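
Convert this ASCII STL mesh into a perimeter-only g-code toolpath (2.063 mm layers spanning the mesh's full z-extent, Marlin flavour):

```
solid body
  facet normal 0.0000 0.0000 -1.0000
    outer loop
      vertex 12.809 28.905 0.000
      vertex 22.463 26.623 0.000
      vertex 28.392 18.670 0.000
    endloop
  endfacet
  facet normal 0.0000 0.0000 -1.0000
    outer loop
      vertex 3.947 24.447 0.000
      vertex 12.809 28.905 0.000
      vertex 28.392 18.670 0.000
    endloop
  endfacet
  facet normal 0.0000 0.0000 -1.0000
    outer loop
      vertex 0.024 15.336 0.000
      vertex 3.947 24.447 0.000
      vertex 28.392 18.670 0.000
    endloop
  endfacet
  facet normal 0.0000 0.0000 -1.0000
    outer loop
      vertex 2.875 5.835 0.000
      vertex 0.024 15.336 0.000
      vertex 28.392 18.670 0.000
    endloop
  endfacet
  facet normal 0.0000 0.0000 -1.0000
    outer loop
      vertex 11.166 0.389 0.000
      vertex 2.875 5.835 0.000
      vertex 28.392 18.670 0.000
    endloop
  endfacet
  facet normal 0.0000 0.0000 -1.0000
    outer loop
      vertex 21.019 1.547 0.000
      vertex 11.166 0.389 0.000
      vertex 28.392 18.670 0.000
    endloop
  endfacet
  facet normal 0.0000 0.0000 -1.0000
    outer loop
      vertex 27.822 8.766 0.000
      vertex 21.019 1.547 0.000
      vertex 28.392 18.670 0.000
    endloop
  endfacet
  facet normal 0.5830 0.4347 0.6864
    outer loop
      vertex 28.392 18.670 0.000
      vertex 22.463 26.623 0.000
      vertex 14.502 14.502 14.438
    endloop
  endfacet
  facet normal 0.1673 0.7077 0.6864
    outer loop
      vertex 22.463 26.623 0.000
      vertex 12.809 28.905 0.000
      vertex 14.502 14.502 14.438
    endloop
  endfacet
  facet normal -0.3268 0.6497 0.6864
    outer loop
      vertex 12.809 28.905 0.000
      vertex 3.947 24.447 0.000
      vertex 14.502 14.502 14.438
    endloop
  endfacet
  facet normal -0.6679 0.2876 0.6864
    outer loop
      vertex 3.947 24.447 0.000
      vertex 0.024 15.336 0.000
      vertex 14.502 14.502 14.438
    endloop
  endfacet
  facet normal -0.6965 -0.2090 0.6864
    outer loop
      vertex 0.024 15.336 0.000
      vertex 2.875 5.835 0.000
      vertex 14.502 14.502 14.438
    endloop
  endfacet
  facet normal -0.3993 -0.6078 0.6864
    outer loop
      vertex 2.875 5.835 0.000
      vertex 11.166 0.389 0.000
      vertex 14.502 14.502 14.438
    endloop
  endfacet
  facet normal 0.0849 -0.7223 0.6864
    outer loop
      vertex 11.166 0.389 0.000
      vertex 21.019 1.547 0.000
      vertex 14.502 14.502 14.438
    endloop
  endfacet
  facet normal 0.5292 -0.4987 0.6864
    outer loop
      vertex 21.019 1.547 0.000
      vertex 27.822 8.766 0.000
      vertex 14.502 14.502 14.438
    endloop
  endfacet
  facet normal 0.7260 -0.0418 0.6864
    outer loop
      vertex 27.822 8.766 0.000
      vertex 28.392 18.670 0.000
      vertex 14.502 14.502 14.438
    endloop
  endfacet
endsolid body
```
; perimeter-only toolpath
G21 ; units = mm
G90 ; absolute positioning
G28 ; home
; layer 1
G0 Z2.063
G0 X26.408 Y18.075
G1 X21.326 Y24.891
G1 X13.051 Y26.847
G1 X5.455 Y23.026
G1 X2.092 Y15.217
G1 X4.536 Y7.073
G1 X11.643 Y2.405
G1 X20.088 Y3.398
G1 X25.919 Y9.585
G1 X26.408 Y18.075
; layer 2
G0 Z4.125
G0 X24.423 Y17.479
G1 X20.188 Y23.160
G1 X13.293 Y24.790
G1 X6.963 Y21.606
G1 X4.161 Y15.098
G1 X6.197 Y8.311
G1 X12.119 Y4.421
G1 X19.157 Y5.248
G1 X24.016 Y10.405
G1 X24.423 Y17.479
; layer 3
G0 Z6.188
G0 X22.439 Y16.884
G1 X19.051 Y21.428
G1 X13.535 Y22.732
G1 X8.471 Y20.185
G1 X6.229 Y14.979
G1 X7.858 Y9.549
G1 X12.596 Y6.437
G1 X18.226 Y7.099
G1 X22.113 Y11.224
G1 X22.439 Y16.884
; layer 4
G0 Z8.250
G0 X20.455 Y16.288
G1 X17.914 Y19.697
G1 X13.776 Y20.675
G1 X9.978 Y18.764
G1 X8.297 Y14.859
G1 X9.519 Y10.788
G1 X13.072 Y8.454
G1 X17.295 Y8.950
G1 X20.211 Y12.044
G1 X20.455 Y16.288
; layer 5
G0 Z10.313
G0 X18.471 Y15.693
G1 X16.777 Y17.965
G1 X14.018 Y18.617
G1 X11.486 Y17.343
G1 X10.365 Y14.740
G1 X11.180 Y12.026
G1 X13.549 Y10.470
G1 X16.364 Y10.801
G1 X18.308 Y12.863
G1 X18.471 Y15.693
; layer 6
G0 Z12.375
G0 X16.486 Y15.097
G1 X15.639 Y16.234
G1 X14.260 Y16.560
G1 X12.994 Y15.923
G1 X12.434 Y14.621
G1 X12.841 Y13.264
G1 X14.025 Y12.486
G1 X15.433 Y12.651
G1 X16.405 Y13.683
G1 X16.486 Y15.097
M2 ; end

The solid is a regular 9-sided pyramid, base circumscribed radius ≈ 14.5 mm, apex at z ≈ 14.4 mm. Slicing at Δz = 2.063 mm — 7 equal slices spanning the solid's height, so layer i sits at z = i·h/7 — gives 6 non-empty perimeters. Each is a 9-segment closed polygon; G0 lifts to the layer z and rapids to the start vertex, then G1 traces the edges. The cross-section shrinks linearly with z (the slice at the apex is degenerate and omitted).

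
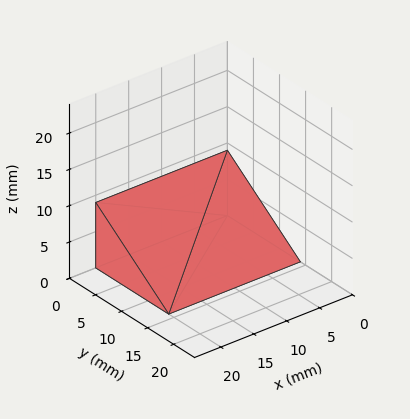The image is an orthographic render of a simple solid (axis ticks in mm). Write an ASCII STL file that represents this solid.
Reading the render: the shape is a wedge (ramp): 20 × 14 mm base, rising to 9 mm along the y=0 edge and sloping linearly to z=0 at y=14 (dimensions read to the nearest mm from the axis ticks). For the STL, each face is triangulated and given an outward normal.

solid part
  facet normal 0.0000 0.0000 -1.0000
    outer loop
      vertex 20.000 14.000 0.000
      vertex 20.000 0.000 0.000
      vertex 0.000 0.000 0.000
    endloop
  endfacet
  facet normal 0.0000 0.0000 -1.0000
    outer loop
      vertex 0.000 14.000 0.000
      vertex 20.000 14.000 0.000
      vertex 0.000 0.000 0.000
    endloop
  endfacet
  facet normal 0.0000 -1.0000 0.0000
    outer loop
      vertex 0.000 0.000 0.000
      vertex 20.000 0.000 0.000
      vertex 20.000 0.000 9.000
    endloop
  endfacet
  facet normal 0.0000 -1.0000 0.0000
    outer loop
      vertex 0.000 0.000 0.000
      vertex 20.000 0.000 9.000
      vertex 0.000 0.000 9.000
    endloop
  endfacet
  facet normal 0.0000 0.5408 0.8412
    outer loop
      vertex 0.000 0.000 9.000
      vertex 20.000 0.000 9.000
      vertex 20.000 14.000 0.000
    endloop
  endfacet
  facet normal 0.0000 0.5408 0.8412
    outer loop
      vertex 0.000 0.000 9.000
      vertex 20.000 14.000 0.000
      vertex 0.000 14.000 0.000
    endloop
  endfacet
  facet normal -1.0000 0.0000 0.0000
    outer loop
      vertex 0.000 0.000 9.000
      vertex 0.000 14.000 0.000
      vertex 0.000 0.000 0.000
    endloop
  endfacet
  facet normal 1.0000 0.0000 0.0000
    outer loop
      vertex 20.000 0.000 0.000
      vertex 20.000 14.000 0.000
      vertex 20.000 0.000 9.000
    endloop
  endfacet
endsolid part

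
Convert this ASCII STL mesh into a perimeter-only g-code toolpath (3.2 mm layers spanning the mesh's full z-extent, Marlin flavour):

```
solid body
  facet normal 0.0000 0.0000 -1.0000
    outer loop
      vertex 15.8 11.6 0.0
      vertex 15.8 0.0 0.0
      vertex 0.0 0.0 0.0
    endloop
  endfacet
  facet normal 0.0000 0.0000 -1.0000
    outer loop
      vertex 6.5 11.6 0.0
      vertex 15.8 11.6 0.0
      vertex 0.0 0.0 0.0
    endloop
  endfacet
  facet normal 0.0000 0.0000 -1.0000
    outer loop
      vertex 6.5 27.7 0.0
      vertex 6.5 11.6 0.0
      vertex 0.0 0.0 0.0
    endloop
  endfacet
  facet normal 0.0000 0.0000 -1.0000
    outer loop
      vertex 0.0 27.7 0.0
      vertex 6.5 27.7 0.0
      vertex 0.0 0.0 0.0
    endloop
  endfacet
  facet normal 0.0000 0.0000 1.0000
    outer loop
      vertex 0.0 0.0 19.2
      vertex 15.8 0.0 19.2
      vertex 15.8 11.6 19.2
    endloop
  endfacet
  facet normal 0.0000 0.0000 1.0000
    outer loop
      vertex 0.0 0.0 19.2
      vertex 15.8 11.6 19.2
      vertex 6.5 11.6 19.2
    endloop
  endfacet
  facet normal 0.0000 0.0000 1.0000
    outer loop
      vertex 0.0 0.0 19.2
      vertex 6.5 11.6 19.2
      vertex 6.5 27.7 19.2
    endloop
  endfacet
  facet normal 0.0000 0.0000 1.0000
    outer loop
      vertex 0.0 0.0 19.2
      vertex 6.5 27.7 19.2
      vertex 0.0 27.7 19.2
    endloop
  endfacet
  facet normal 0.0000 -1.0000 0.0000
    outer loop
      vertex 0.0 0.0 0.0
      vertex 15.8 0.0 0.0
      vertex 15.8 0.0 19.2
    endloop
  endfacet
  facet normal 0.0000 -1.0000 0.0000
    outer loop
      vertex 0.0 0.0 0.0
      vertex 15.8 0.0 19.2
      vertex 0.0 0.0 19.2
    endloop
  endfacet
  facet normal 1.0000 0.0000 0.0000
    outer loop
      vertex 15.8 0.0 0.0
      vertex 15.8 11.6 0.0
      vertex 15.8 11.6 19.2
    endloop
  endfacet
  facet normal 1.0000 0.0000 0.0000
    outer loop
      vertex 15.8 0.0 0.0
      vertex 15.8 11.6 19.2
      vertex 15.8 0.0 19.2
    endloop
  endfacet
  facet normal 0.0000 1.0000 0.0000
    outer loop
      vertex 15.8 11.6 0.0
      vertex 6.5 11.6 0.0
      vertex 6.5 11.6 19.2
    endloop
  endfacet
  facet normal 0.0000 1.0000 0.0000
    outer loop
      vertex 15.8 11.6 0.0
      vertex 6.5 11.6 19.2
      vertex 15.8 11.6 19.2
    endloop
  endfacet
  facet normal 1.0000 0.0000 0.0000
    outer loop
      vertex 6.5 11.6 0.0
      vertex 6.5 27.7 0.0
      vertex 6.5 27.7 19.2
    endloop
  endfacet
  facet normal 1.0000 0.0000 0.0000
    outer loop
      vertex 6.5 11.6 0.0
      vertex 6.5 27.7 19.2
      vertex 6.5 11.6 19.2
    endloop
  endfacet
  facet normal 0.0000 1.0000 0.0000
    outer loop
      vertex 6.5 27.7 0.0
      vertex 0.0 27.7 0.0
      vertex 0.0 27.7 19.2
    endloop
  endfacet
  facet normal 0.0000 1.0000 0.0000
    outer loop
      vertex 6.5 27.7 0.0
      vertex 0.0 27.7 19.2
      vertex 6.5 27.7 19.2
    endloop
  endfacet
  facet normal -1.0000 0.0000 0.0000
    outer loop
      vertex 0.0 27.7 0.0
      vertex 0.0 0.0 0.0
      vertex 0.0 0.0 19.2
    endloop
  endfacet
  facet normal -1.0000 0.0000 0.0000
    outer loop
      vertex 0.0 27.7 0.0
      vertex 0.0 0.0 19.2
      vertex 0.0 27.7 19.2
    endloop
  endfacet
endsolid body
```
; perimeter-only toolpath
G21 ; units = mm
G90 ; absolute positioning
G28 ; home
; layer 1
G0 Z3.2
G0 X0.0 Y0.0
G1 X15.8 Y0.0
G1 X15.8 Y11.6
G1 X6.5 Y11.6
G1 X6.5 Y27.7
G1 X0.0 Y27.7
G1 X0.0 Y0.0
; layer 2
G0 Z6.4
G0 X0.0 Y0.0
G1 X15.8 Y0.0
G1 X15.8 Y11.6
G1 X6.5 Y11.6
G1 X6.5 Y27.7
G1 X0.0 Y27.7
G1 X0.0 Y0.0
; layer 3
G0 Z9.6
G0 X0.0 Y0.0
G1 X15.8 Y0.0
G1 X15.8 Y11.6
G1 X6.5 Y11.6
G1 X6.5 Y27.7
G1 X0.0 Y27.7
G1 X0.0 Y0.0
; layer 4
G0 Z12.8
G0 X0.0 Y0.0
G1 X15.8 Y0.0
G1 X15.8 Y11.6
G1 X6.5 Y11.6
G1 X6.5 Y27.7
G1 X0.0 Y27.7
G1 X0.0 Y0.0
; layer 5
G0 Z16.0
G0 X0.0 Y0.0
G1 X15.8 Y0.0
G1 X15.8 Y11.6
G1 X6.5 Y11.6
G1 X6.5 Y27.7
G1 X0.0 Y27.7
G1 X0.0 Y0.0
; layer 6
G0 Z19.2
G0 X0.0 Y0.0
G1 X15.8 Y0.0
G1 X15.8 Y11.6
G1 X6.5 Y11.6
G1 X6.5 Y27.7
G1 X0.0 Y27.7
G1 X0.0 Y0.0
M2 ; end

The solid is an L-shaped prism: outer 15.8 × 27.7 mm, arm thicknesses ≈ 11.6 mm (horizontal) and 6.5 mm (vertical), extruded 19.2 mm in z. Slicing at Δz = 3.2 mm — 6 equal slices spanning the solid's height, so layer i sits at z = i·h/6 — gives 6 non-empty perimeters. Each is a 6-segment closed polygon; G0 lifts to the layer z and rapids to the start vertex, then G1 traces the edges.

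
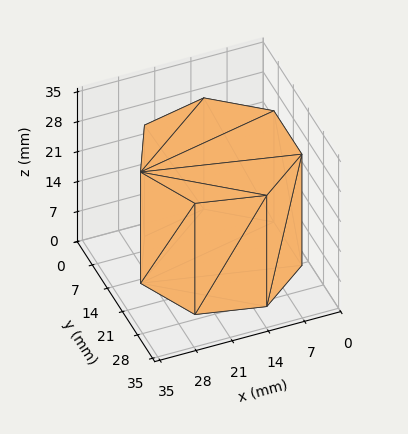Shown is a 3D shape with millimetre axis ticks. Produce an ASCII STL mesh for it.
Reading the render: the shape is a regular 7-sided prism (a cylinder approximated with 7 flat sides), circumscribed radius ≈ 15 mm, height ≈ 26 mm (dimensions read to the nearest mm from the axis ticks). For the STL, each face is triangulated and given an outward normal.

solid part
  facet normal 0.0000 0.0000 -1.0000
    outer loop
      vertex 11.662 29.624 0.000
      vertex 24.352 26.727 0.000
      vertex 30.000 15.000 0.000
    endloop
  endfacet
  facet normal 0.0000 0.0000 -1.0000
    outer loop
      vertex 1.485 21.508 0.000
      vertex 11.662 29.624 0.000
      vertex 30.000 15.000 0.000
    endloop
  endfacet
  facet normal 0.0000 0.0000 -1.0000
    outer loop
      vertex 1.485 8.492 0.000
      vertex 1.485 21.508 0.000
      vertex 30.000 15.000 0.000
    endloop
  endfacet
  facet normal 0.0000 0.0000 -1.0000
    outer loop
      vertex 11.662 0.376 0.000
      vertex 1.485 8.492 0.000
      vertex 30.000 15.000 0.000
    endloop
  endfacet
  facet normal 0.0000 0.0000 -1.0000
    outer loop
      vertex 24.352 3.273 0.000
      vertex 11.662 0.376 0.000
      vertex 30.000 15.000 0.000
    endloop
  endfacet
  facet normal 0.0000 0.0000 1.0000
    outer loop
      vertex 30.000 15.000 26.000
      vertex 24.352 26.727 26.000
      vertex 11.662 29.624 26.000
    endloop
  endfacet
  facet normal 0.0000 0.0000 1.0000
    outer loop
      vertex 30.000 15.000 26.000
      vertex 11.662 29.624 26.000
      vertex 1.485 21.508 26.000
    endloop
  endfacet
  facet normal 0.0000 0.0000 1.0000
    outer loop
      vertex 30.000 15.000 26.000
      vertex 1.485 21.508 26.000
      vertex 1.485 8.492 26.000
    endloop
  endfacet
  facet normal 0.0000 0.0000 1.0000
    outer loop
      vertex 30.000 15.000 26.000
      vertex 1.485 8.492 26.000
      vertex 11.662 0.376 26.000
    endloop
  endfacet
  facet normal 0.0000 0.0000 1.0000
    outer loop
      vertex 30.000 15.000 26.000
      vertex 11.662 0.376 26.000
      vertex 24.352 3.273 26.000
    endloop
  endfacet
  facet normal 0.9010 0.4339 0.0000
    outer loop
      vertex 30.000 15.000 0.000
      vertex 24.352 26.727 0.000
      vertex 24.352 26.727 26.000
    endloop
  endfacet
  facet normal 0.9010 0.4339 0.0000
    outer loop
      vertex 30.000 15.000 0.000
      vertex 24.352 26.727 26.000
      vertex 30.000 15.000 26.000
    endloop
  endfacet
  facet normal 0.2226 0.9749 0.0000
    outer loop
      vertex 24.352 26.727 0.000
      vertex 11.662 29.624 0.000
      vertex 11.662 29.624 26.000
    endloop
  endfacet
  facet normal 0.2226 0.9749 0.0000
    outer loop
      vertex 24.352 26.727 0.000
      vertex 11.662 29.624 26.000
      vertex 24.352 26.727 26.000
    endloop
  endfacet
  facet normal -0.6235 0.7818 0.0000
    outer loop
      vertex 11.662 29.624 0.000
      vertex 1.485 21.508 0.000
      vertex 1.485 21.508 26.000
    endloop
  endfacet
  facet normal -0.6235 0.7818 0.0000
    outer loop
      vertex 11.662 29.624 0.000
      vertex 1.485 21.508 26.000
      vertex 11.662 29.624 26.000
    endloop
  endfacet
  facet normal -1.0000 0.0000 0.0000
    outer loop
      vertex 1.485 21.508 0.000
      vertex 1.485 8.492 0.000
      vertex 1.485 8.492 26.000
    endloop
  endfacet
  facet normal -1.0000 0.0000 0.0000
    outer loop
      vertex 1.485 21.508 0.000
      vertex 1.485 8.492 26.000
      vertex 1.485 21.508 26.000
    endloop
  endfacet
  facet normal -0.6235 -0.7818 0.0000
    outer loop
      vertex 1.485 8.492 0.000
      vertex 11.662 0.376 0.000
      vertex 11.662 0.376 26.000
    endloop
  endfacet
  facet normal -0.6235 -0.7818 0.0000
    outer loop
      vertex 1.485 8.492 0.000
      vertex 11.662 0.376 26.000
      vertex 1.485 8.492 26.000
    endloop
  endfacet
  facet normal 0.2226 -0.9749 0.0000
    outer loop
      vertex 11.662 0.376 0.000
      vertex 24.352 3.273 0.000
      vertex 24.352 3.273 26.000
    endloop
  endfacet
  facet normal 0.2226 -0.9749 0.0000
    outer loop
      vertex 11.662 0.376 0.000
      vertex 24.352 3.273 26.000
      vertex 11.662 0.376 26.000
    endloop
  endfacet
  facet normal 0.9010 -0.4339 0.0000
    outer loop
      vertex 24.352 3.273 0.000
      vertex 30.000 15.000 0.000
      vertex 30.000 15.000 26.000
    endloop
  endfacet
  facet normal 0.9010 -0.4339 0.0000
    outer loop
      vertex 24.352 3.273 0.000
      vertex 30.000 15.000 26.000
      vertex 24.352 3.273 26.000
    endloop
  endfacet
endsolid part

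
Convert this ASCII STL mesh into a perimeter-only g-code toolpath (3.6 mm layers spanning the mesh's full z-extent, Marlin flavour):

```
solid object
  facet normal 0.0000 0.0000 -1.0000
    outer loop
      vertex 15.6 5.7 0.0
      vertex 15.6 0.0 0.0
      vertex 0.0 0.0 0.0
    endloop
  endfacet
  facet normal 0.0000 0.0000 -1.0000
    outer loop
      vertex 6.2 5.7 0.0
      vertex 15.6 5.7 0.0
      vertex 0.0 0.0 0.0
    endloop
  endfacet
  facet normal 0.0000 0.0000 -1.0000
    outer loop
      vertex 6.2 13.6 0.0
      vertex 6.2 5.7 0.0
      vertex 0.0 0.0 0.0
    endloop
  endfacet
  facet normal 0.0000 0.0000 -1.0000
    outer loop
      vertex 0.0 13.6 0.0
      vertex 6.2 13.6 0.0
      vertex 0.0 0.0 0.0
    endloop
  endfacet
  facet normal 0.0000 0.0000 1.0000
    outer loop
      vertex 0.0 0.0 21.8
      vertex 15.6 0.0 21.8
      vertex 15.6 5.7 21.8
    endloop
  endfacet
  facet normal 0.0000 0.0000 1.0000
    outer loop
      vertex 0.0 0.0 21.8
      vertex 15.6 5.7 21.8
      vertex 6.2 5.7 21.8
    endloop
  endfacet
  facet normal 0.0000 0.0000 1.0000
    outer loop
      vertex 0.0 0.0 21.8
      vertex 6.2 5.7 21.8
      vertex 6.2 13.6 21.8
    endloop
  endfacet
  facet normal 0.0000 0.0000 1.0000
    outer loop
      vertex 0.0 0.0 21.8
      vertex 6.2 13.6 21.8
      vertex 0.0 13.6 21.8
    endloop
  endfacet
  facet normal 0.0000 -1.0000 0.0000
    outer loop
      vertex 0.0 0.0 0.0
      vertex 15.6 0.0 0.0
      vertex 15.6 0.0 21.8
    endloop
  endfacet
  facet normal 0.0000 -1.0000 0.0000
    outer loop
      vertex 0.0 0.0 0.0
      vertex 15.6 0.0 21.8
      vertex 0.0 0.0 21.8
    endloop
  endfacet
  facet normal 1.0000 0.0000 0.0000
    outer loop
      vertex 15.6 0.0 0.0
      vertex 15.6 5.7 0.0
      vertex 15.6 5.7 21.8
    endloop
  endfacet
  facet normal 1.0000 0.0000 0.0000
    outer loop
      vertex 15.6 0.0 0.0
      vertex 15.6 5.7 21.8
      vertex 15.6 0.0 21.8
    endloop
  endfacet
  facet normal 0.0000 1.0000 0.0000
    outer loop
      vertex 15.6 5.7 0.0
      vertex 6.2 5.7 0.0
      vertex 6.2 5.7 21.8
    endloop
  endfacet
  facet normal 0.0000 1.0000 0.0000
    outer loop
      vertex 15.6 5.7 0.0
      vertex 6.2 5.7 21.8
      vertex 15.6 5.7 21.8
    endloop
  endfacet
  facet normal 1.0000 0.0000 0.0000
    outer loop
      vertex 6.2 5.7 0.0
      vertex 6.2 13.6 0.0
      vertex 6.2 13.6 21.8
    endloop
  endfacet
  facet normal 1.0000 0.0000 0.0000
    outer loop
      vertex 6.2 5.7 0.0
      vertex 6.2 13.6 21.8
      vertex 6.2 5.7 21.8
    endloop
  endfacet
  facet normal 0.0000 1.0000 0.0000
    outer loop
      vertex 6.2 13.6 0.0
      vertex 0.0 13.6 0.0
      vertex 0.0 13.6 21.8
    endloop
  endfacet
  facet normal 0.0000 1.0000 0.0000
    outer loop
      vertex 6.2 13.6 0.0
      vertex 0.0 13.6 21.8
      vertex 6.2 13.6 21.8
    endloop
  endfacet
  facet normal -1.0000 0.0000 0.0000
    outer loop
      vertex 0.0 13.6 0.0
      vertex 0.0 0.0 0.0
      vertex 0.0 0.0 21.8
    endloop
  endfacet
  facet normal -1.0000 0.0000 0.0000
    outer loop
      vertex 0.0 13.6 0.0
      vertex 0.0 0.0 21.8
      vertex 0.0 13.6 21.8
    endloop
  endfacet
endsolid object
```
; perimeter-only toolpath
G21 ; units = mm
G90 ; absolute positioning
G28 ; home
; layer 1
G0 Z3.6
G0 X0.0 Y0.0
G1 X15.6 Y0.0
G1 X15.6 Y5.7
G1 X6.2 Y5.7
G1 X6.2 Y13.6
G1 X0.0 Y13.6
G1 X0.0 Y0.0
; layer 2
G0 Z7.3
G0 X0.0 Y0.0
G1 X15.6 Y0.0
G1 X15.6 Y5.7
G1 X6.2 Y5.7
G1 X6.2 Y13.6
G1 X0.0 Y13.6
G1 X0.0 Y0.0
; layer 3
G0 Z10.9
G0 X0.0 Y0.0
G1 X15.6 Y0.0
G1 X15.6 Y5.7
G1 X6.2 Y5.7
G1 X6.2 Y13.6
G1 X0.0 Y13.6
G1 X0.0 Y0.0
; layer 4
G0 Z14.5
G0 X0.0 Y0.0
G1 X15.6 Y0.0
G1 X15.6 Y5.7
G1 X6.2 Y5.7
G1 X6.2 Y13.6
G1 X0.0 Y13.6
G1 X0.0 Y0.0
; layer 5
G0 Z18.2
G0 X0.0 Y0.0
G1 X15.6 Y0.0
G1 X15.6 Y5.7
G1 X6.2 Y5.7
G1 X6.2 Y13.6
G1 X0.0 Y13.6
G1 X0.0 Y0.0
; layer 6
G0 Z21.8
G0 X0.0 Y0.0
G1 X15.6 Y0.0
G1 X15.6 Y5.7
G1 X6.2 Y5.7
G1 X6.2 Y13.6
G1 X0.0 Y13.6
G1 X0.0 Y0.0
M2 ; end

The solid is an L-shaped prism: outer 15.6 × 13.6 mm, arm thicknesses ≈ 5.7 mm (horizontal) and 6.2 mm (vertical), extruded 21.8 mm in z. Slicing at Δz = 3.6 mm — 6 equal slices spanning the solid's height, so layer i sits at z = i·h/6 — gives 6 non-empty perimeters. Each is a 6-segment closed polygon; G0 lifts to the layer z and rapids to the start vertex, then G1 traces the edges.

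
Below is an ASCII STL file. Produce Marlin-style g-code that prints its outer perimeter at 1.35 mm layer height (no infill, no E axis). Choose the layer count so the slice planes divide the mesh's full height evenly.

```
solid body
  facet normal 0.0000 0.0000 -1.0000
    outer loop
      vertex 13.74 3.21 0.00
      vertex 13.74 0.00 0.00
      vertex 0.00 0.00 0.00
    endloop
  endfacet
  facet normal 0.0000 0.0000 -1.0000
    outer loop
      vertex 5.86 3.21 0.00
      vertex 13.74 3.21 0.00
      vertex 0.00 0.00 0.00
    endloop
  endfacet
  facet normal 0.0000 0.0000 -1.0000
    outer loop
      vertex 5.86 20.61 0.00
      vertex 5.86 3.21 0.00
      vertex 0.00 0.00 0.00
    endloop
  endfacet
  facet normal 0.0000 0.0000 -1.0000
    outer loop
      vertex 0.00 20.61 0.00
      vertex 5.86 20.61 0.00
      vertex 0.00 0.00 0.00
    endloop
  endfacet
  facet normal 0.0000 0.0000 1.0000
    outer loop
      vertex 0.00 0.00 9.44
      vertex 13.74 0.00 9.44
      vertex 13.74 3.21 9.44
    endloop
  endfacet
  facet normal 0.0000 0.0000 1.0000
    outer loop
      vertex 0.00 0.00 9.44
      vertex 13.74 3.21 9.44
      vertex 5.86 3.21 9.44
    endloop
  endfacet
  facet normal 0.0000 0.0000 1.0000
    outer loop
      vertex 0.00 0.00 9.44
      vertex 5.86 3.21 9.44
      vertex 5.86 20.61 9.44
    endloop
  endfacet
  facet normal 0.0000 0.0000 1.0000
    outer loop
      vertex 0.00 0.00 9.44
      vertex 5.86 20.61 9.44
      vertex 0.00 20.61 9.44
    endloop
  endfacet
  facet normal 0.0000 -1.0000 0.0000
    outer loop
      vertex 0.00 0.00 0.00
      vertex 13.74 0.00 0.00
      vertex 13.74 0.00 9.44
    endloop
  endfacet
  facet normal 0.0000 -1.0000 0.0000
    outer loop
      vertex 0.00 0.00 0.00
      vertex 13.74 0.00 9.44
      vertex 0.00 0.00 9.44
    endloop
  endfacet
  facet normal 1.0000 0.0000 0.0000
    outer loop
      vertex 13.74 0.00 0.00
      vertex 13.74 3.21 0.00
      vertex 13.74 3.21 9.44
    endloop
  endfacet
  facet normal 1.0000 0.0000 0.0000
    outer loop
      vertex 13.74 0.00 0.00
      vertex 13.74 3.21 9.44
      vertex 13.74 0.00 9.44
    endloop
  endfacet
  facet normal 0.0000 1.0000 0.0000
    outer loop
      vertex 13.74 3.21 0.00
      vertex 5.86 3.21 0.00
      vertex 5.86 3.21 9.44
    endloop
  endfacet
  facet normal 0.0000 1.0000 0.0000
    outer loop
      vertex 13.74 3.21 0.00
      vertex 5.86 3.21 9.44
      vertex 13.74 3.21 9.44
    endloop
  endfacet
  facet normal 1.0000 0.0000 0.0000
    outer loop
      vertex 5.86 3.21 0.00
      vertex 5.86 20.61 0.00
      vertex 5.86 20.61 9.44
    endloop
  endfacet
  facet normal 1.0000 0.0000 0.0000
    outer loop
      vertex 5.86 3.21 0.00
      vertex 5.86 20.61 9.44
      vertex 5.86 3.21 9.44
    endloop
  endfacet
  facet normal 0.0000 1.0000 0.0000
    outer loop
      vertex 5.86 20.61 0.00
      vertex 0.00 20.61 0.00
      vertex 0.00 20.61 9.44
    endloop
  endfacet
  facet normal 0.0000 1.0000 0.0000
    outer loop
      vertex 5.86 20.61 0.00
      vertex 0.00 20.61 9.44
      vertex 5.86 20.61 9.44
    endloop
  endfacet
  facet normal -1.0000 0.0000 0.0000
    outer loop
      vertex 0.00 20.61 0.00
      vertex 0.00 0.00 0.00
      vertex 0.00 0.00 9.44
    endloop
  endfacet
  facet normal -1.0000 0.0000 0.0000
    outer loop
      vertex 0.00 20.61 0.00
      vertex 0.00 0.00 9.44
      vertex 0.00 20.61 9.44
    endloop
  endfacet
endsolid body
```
; perimeter-only toolpath
G21 ; units = mm
G90 ; absolute positioning
G28 ; home
; layer 1
G0 Z1.35
G0 X0.00 Y0.00
G1 X13.74 Y0.00
G1 X13.74 Y3.21
G1 X5.86 Y3.21
G1 X5.86 Y20.61
G1 X0.00 Y20.61
G1 X0.00 Y0.00
; layer 2
G0 Z2.70
G0 X0.00 Y0.00
G1 X13.74 Y0.00
G1 X13.74 Y3.21
G1 X5.86 Y3.21
G1 X5.86 Y20.61
G1 X0.00 Y20.61
G1 X0.00 Y0.00
; layer 3
G0 Z4.05
G0 X0.00 Y0.00
G1 X13.74 Y0.00
G1 X13.74 Y3.21
G1 X5.86 Y3.21
G1 X5.86 Y20.61
G1 X0.00 Y20.61
G1 X0.00 Y0.00
; layer 4
G0 Z5.39
G0 X0.00 Y0.00
G1 X13.74 Y0.00
G1 X13.74 Y3.21
G1 X5.86 Y3.21
G1 X5.86 Y20.61
G1 X0.00 Y20.61
G1 X0.00 Y0.00
; layer 5
G0 Z6.74
G0 X0.00 Y0.00
G1 X13.74 Y0.00
G1 X13.74 Y3.21
G1 X5.86 Y3.21
G1 X5.86 Y20.61
G1 X0.00 Y20.61
G1 X0.00 Y0.00
; layer 6
G0 Z8.09
G0 X0.00 Y0.00
G1 X13.74 Y0.00
G1 X13.74 Y3.21
G1 X5.86 Y3.21
G1 X5.86 Y20.61
G1 X0.00 Y20.61
G1 X0.00 Y0.00
; layer 7
G0 Z9.44
G0 X0.00 Y0.00
G1 X13.74 Y0.00
G1 X13.74 Y3.21
G1 X5.86 Y3.21
G1 X5.86 Y20.61
G1 X0.00 Y20.61
G1 X0.00 Y0.00
M2 ; end

The solid is an L-shaped prism: outer 13.7 × 20.6 mm, arm thicknesses ≈ 3.21 mm (horizontal) and 5.86 mm (vertical), extruded 9.44 mm in z. Slicing at Δz = 1.35 mm — 7 equal slices spanning the solid's height, so layer i sits at z = i·h/7 — gives 7 non-empty perimeters. Each is a 6-segment closed polygon; G0 lifts to the layer z and rapids to the start vertex, then G1 traces the edges.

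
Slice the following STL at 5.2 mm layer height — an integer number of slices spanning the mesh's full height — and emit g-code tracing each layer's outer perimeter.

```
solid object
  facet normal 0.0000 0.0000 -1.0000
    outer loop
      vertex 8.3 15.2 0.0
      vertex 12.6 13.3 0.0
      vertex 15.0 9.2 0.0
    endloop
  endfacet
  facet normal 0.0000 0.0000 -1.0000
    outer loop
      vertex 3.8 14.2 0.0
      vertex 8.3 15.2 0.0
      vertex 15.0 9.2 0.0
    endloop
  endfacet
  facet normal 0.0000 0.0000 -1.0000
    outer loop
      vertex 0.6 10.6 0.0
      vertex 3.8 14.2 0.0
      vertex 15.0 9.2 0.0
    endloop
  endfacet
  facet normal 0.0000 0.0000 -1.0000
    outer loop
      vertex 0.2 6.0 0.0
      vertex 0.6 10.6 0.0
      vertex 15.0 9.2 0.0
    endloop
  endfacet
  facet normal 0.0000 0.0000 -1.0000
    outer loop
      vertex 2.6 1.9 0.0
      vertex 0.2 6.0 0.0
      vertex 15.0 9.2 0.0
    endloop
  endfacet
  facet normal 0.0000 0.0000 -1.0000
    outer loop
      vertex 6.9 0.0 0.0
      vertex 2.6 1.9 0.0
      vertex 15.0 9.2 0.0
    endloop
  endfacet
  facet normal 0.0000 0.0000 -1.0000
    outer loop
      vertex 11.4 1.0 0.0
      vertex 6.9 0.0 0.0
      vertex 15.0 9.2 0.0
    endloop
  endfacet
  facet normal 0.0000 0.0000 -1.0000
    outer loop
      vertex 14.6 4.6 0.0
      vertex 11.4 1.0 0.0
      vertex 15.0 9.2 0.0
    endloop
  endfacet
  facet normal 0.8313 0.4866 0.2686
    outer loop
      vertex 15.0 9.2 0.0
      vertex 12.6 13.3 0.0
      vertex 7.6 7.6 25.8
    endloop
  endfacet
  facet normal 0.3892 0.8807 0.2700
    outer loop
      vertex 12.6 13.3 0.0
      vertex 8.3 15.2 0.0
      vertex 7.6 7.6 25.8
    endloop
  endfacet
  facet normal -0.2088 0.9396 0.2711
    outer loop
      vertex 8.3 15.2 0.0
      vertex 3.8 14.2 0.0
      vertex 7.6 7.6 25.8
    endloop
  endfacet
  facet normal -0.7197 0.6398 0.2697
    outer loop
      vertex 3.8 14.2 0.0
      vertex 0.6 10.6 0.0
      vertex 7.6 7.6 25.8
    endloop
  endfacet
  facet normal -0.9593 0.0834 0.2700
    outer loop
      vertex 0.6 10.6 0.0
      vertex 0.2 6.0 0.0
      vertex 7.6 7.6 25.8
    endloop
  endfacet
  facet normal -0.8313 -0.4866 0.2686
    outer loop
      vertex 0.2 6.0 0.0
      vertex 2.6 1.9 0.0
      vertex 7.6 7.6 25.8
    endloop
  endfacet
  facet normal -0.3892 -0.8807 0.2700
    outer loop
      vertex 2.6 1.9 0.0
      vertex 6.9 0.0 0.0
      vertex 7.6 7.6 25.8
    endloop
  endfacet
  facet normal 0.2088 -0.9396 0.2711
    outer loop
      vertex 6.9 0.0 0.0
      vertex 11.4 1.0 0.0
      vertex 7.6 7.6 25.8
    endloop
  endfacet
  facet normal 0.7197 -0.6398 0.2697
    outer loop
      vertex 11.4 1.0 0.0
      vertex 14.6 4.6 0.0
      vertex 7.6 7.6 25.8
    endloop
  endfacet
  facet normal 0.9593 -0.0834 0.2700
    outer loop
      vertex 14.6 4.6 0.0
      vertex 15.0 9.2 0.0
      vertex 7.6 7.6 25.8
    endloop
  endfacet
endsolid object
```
; perimeter-only toolpath
G21 ; units = mm
G90 ; absolute positioning
G28 ; home
; layer 1
G0 Z5.2
G0 X13.5 Y8.9
G1 X11.6 Y12.2
G1 X8.2 Y13.7
G1 X4.6 Y12.9
G1 X2.0 Y10.0
G1 X1.7 Y6.3
G1 X3.6 Y3.0
G1 X7.0 Y1.5
G1 X10.6 Y2.3
G1 X13.2 Y5.2
G1 X13.5 Y8.9
; layer 2
G0 Z10.3
G0 X12.0 Y8.6
G1 X10.6 Y11.0
G1 X8.0 Y12.2
G1 X5.3 Y11.6
G1 X3.4 Y9.4
G1 X3.2 Y6.6
G1 X4.6 Y4.2
G1 X7.2 Y3.0
G1 X9.9 Y3.6
G1 X11.8 Y5.8
G1 X12.0 Y8.6
; layer 3
G0 Z15.5
G0 X10.6 Y8.2
G1 X9.6 Y9.9
G1 X7.9 Y10.6
G1 X6.1 Y10.2
G1 X4.8 Y8.8
G1 X4.6 Y7.0
G1 X5.6 Y5.3
G1 X7.3 Y4.6
G1 X9.1 Y5.0
G1 X10.4 Y6.4
G1 X10.6 Y8.2
; layer 4
G0 Z20.6
G0 X9.1 Y7.9
G1 X8.6 Y8.7
G1 X7.7 Y9.1
G1 X6.8 Y8.9
G1 X6.2 Y8.2
G1 X6.1 Y7.3
G1 X6.6 Y6.5
G1 X7.5 Y6.1
G1 X8.4 Y6.3
G1 X9.0 Y7.0
G1 X9.1 Y7.9
M2 ; end

The solid is a regular 10-sided pyramid, base circumscribed radius ≈ 7.6 mm, apex at z ≈ 25.8 mm. Slicing at Δz = 5.2 mm — 5 equal slices spanning the solid's height, so layer i sits at z = i·h/5 — gives 4 non-empty perimeters. Each is a 10-segment closed polygon; G0 lifts to the layer z and rapids to the start vertex, then G1 traces the edges. The cross-section shrinks linearly with z (the slice at the apex is degenerate and omitted).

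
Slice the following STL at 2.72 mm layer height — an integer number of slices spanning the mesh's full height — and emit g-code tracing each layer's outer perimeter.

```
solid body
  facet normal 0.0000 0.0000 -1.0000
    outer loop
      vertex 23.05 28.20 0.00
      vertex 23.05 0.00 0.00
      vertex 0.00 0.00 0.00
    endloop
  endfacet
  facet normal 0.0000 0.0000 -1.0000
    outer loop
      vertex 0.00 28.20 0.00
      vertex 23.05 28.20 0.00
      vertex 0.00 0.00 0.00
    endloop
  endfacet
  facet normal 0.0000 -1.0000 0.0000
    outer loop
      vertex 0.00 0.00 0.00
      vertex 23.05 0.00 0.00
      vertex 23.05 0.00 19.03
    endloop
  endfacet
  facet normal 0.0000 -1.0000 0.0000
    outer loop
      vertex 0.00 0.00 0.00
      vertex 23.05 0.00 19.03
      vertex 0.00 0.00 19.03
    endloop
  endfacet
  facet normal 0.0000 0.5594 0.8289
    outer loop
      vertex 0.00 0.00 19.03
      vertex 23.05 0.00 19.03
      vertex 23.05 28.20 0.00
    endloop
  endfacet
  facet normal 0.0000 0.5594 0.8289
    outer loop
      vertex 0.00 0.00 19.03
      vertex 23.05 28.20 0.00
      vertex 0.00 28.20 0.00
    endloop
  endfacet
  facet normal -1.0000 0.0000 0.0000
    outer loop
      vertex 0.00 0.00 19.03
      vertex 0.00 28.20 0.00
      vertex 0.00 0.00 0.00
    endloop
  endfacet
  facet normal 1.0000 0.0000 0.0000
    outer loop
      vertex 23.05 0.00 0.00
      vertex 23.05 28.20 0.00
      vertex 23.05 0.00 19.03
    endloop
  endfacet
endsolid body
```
; perimeter-only toolpath
G21 ; units = mm
G90 ; absolute positioning
G28 ; home
; layer 1
G0 Z2.72
G0 X0.00 Y0.00
G1 X23.05 Y0.00
G1 X23.05 Y24.17
G1 X0.00 Y24.17
G1 X0.00 Y0.00
; layer 2
G0 Z5.44
G0 X0.00 Y0.00
G1 X23.05 Y0.00
G1 X23.05 Y20.14
G1 X0.00 Y20.14
G1 X0.00 Y0.00
; layer 3
G0 Z8.16
G0 X0.00 Y0.00
G1 X23.05 Y0.00
G1 X23.05 Y16.11
G1 X0.00 Y16.11
G1 X0.00 Y0.00
; layer 4
G0 Z10.87
G0 X0.00 Y0.00
G1 X23.05 Y0.00
G1 X23.05 Y12.09
G1 X0.00 Y12.09
G1 X0.00 Y0.00
; layer 5
G0 Z13.59
G0 X0.00 Y0.00
G1 X23.05 Y0.00
G1 X23.05 Y8.06
G1 X0.00 Y8.06
G1 X0.00 Y0.00
; layer 6
G0 Z16.31
G0 X0.00 Y0.00
G1 X23.05 Y0.00
G1 X23.05 Y4.03
G1 X0.00 Y4.03
G1 X0.00 Y0.00
M2 ; end

The solid is a wedge (ramp): 23.1 × 28.2 mm base, rising to 19 mm along the y=0 edge and sloping linearly to z=0 at y=28.2. Slicing at Δz = 2.72 mm — 7 equal slices spanning the solid's height, so layer i sits at z = i·h/7 — gives 6 non-empty perimeters. Each is a 4-segment closed polygon; G0 lifts to the layer z and rapids to the start vertex, then G1 traces the edges. The cross-section shrinks linearly with z (the slice at the apex is degenerate and omitted).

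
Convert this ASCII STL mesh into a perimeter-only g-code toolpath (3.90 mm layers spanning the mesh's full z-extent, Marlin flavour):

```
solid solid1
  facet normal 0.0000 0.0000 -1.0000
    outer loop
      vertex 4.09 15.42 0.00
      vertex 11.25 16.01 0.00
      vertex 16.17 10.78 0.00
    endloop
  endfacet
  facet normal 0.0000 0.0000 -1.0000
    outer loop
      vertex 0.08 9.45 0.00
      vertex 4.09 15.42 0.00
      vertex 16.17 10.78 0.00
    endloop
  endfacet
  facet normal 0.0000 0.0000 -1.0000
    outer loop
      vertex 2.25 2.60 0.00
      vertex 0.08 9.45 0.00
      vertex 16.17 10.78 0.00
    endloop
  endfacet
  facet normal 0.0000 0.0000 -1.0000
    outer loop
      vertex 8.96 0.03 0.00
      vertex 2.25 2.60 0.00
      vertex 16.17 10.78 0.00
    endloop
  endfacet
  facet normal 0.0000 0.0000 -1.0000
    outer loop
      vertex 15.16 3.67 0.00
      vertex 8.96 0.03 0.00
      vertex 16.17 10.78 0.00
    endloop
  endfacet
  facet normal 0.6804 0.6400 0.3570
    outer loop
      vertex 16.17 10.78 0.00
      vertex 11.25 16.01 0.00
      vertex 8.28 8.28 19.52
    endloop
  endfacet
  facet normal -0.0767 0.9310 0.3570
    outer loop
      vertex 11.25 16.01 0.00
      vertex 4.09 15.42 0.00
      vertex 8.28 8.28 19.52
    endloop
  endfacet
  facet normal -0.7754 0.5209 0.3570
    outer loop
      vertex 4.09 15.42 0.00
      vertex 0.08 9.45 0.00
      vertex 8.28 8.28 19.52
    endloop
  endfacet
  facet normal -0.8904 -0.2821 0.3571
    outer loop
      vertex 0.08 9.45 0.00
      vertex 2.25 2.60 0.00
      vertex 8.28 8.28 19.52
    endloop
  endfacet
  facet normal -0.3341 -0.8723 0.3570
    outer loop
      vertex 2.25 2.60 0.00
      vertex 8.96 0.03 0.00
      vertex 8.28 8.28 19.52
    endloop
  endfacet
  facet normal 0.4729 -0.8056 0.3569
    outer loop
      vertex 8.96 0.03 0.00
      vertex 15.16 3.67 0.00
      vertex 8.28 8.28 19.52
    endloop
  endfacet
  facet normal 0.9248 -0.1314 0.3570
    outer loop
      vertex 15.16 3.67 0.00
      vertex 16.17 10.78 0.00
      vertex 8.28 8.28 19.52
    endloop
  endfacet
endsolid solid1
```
; perimeter-only toolpath
G21 ; units = mm
G90 ; absolute positioning
G28 ; home
; layer 1
G0 Z3.90
G0 X14.59 Y10.28
G1 X10.66 Y14.46
G1 X4.93 Y13.99
G1 X1.72 Y9.22
G1 X3.46 Y3.74
G1 X8.82 Y1.68
G1 X13.78 Y4.59
G1 X14.59 Y10.28
; layer 2
G0 Z7.81
G0 X13.01 Y9.78
G1 X10.06 Y12.92
G1 X5.77 Y12.56
G1 X3.36 Y8.98
G1 X4.66 Y4.87
G1 X8.69 Y3.33
G1 X12.41 Y5.51
G1 X13.01 Y9.78
; layer 3
G0 Z11.71
G0 X11.44 Y9.28
G1 X9.47 Y11.37
G1 X6.60 Y11.14
G1 X5.00 Y8.75
G1 X5.87 Y6.01
G1 X8.55 Y4.98
G1 X11.03 Y6.44
G1 X11.44 Y9.28
; layer 4
G0 Z15.62
G0 X9.86 Y8.78
G1 X8.87 Y9.83
G1 X7.44 Y9.71
G1 X6.64 Y8.51
G1 X7.07 Y7.14
G1 X8.42 Y6.63
G1 X9.66 Y7.36
G1 X9.86 Y8.78
M2 ; end

The solid is a regular 7-sided pyramid, base circumscribed radius ≈ 8.28 mm, apex at z ≈ 19.5 mm. Slicing at Δz = 3.90 mm — 5 equal slices spanning the solid's height, so layer i sits at z = i·h/5 — gives 4 non-empty perimeters. Each is a 7-segment closed polygon; G0 lifts to the layer z and rapids to the start vertex, then G1 traces the edges. The cross-section shrinks linearly with z (the slice at the apex is degenerate and omitted).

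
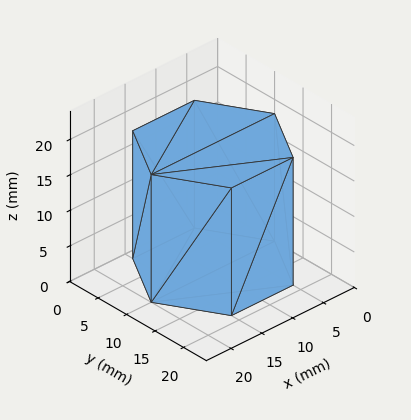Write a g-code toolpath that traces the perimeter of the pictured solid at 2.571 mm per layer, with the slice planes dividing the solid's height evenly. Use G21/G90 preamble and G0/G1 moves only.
Reading the render: the shape is a regular 6-sided prism (a cylinder approximated with 6 flat sides), circumscribed radius ≈ 10 mm, height ≈ 18 mm (dimensions read to the nearest mm from the axis ticks). For the g-code, the solid's height is divided into equal slices at the stated Δz and each level perimeter traced with G1 moves after a G0 lift.

; perimeter-only toolpath
G21 ; units = mm
G90 ; absolute positioning
G28 ; home
; layer 1
G0 Z2.571
G0 X20.000 Y10.000
G1 X15.000 Y18.660
G1 X5.000 Y18.660
G1 X0.000 Y10.000
G1 X5.000 Y1.340
G1 X15.000 Y1.340
G1 X20.000 Y10.000
; layer 2
G0 Z5.143
G0 X20.000 Y10.000
G1 X15.000 Y18.660
G1 X5.000 Y18.660
G1 X0.000 Y10.000
G1 X5.000 Y1.340
G1 X15.000 Y1.340
G1 X20.000 Y10.000
; layer 3
G0 Z7.714
G0 X20.000 Y10.000
G1 X15.000 Y18.660
G1 X5.000 Y18.660
G1 X0.000 Y10.000
G1 X5.000 Y1.340
G1 X15.000 Y1.340
G1 X20.000 Y10.000
; layer 4
G0 Z10.286
G0 X20.000 Y10.000
G1 X15.000 Y18.660
G1 X5.000 Y18.660
G1 X0.000 Y10.000
G1 X5.000 Y1.340
G1 X15.000 Y1.340
G1 X20.000 Y10.000
; layer 5
G0 Z12.857
G0 X20.000 Y10.000
G1 X15.000 Y18.660
G1 X5.000 Y18.660
G1 X0.000 Y10.000
G1 X5.000 Y1.340
G1 X15.000 Y1.340
G1 X20.000 Y10.000
; layer 6
G0 Z15.429
G0 X20.000 Y10.000
G1 X15.000 Y18.660
G1 X5.000 Y18.660
G1 X0.000 Y10.000
G1 X5.000 Y1.340
G1 X15.000 Y1.340
G1 X20.000 Y10.000
; layer 7
G0 Z18.000
G0 X20.000 Y10.000
G1 X15.000 Y18.660
G1 X5.000 Y18.660
G1 X0.000 Y10.000
G1 X5.000 Y1.340
G1 X15.000 Y1.340
G1 X20.000 Y10.000
M2 ; end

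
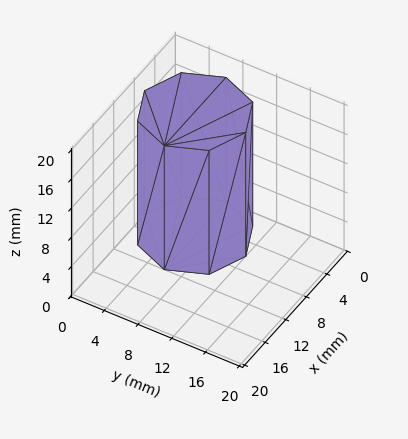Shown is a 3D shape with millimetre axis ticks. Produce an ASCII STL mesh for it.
Reading the render: the shape is a regular 8-sided prism (a cylinder approximated with 8 flat sides), circumscribed radius ≈ 6 mm, height ≈ 17 mm (dimensions read to the nearest mm from the axis ticks). For the STL, each face is triangulated and given an outward normal.

solid part
  facet normal 0.0000 0.0000 -1.0000
    outer loop
      vertex 6.00 12.00 0.00
      vertex 10.24 10.24 0.00
      vertex 12.00 6.00 0.00
    endloop
  endfacet
  facet normal 0.0000 0.0000 -1.0000
    outer loop
      vertex 1.76 10.24 0.00
      vertex 6.00 12.00 0.00
      vertex 12.00 6.00 0.00
    endloop
  endfacet
  facet normal 0.0000 0.0000 -1.0000
    outer loop
      vertex 0.00 6.00 0.00
      vertex 1.76 10.24 0.00
      vertex 12.00 6.00 0.00
    endloop
  endfacet
  facet normal 0.0000 0.0000 -1.0000
    outer loop
      vertex 1.76 1.76 0.00
      vertex 0.00 6.00 0.00
      vertex 12.00 6.00 0.00
    endloop
  endfacet
  facet normal 0.0000 0.0000 -1.0000
    outer loop
      vertex 6.00 0.00 0.00
      vertex 1.76 1.76 0.00
      vertex 12.00 6.00 0.00
    endloop
  endfacet
  facet normal 0.0000 0.0000 -1.0000
    outer loop
      vertex 10.24 1.76 0.00
      vertex 6.00 0.00 0.00
      vertex 12.00 6.00 0.00
    endloop
  endfacet
  facet normal 0.0000 0.0000 1.0000
    outer loop
      vertex 12.00 6.00 17.00
      vertex 10.24 10.24 17.00
      vertex 6.00 12.00 17.00
    endloop
  endfacet
  facet normal 0.0000 0.0000 1.0000
    outer loop
      vertex 12.00 6.00 17.00
      vertex 6.00 12.00 17.00
      vertex 1.76 10.24 17.00
    endloop
  endfacet
  facet normal 0.0000 0.0000 1.0000
    outer loop
      vertex 12.00 6.00 17.00
      vertex 1.76 10.24 17.00
      vertex 0.00 6.00 17.00
    endloop
  endfacet
  facet normal 0.0000 0.0000 1.0000
    outer loop
      vertex 12.00 6.00 17.00
      vertex 0.00 6.00 17.00
      vertex 1.76 1.76 17.00
    endloop
  endfacet
  facet normal 0.0000 0.0000 1.0000
    outer loop
      vertex 12.00 6.00 17.00
      vertex 1.76 1.76 17.00
      vertex 6.00 0.00 17.00
    endloop
  endfacet
  facet normal 0.0000 0.0000 1.0000
    outer loop
      vertex 12.00 6.00 17.00
      vertex 6.00 0.00 17.00
      vertex 10.24 1.76 17.00
    endloop
  endfacet
  facet normal 0.9236 0.3834 0.0000
    outer loop
      vertex 12.00 6.00 0.00
      vertex 10.24 10.24 0.00
      vertex 10.24 10.24 17.00
    endloop
  endfacet
  facet normal 0.9236 0.3834 0.0000
    outer loop
      vertex 12.00 6.00 0.00
      vertex 10.24 10.24 17.00
      vertex 12.00 6.00 17.00
    endloop
  endfacet
  facet normal 0.3834 0.9236 0.0000
    outer loop
      vertex 10.24 10.24 0.00
      vertex 6.00 12.00 0.00
      vertex 6.00 12.00 17.00
    endloop
  endfacet
  facet normal 0.3834 0.9236 0.0000
    outer loop
      vertex 10.24 10.24 0.00
      vertex 6.00 12.00 17.00
      vertex 10.24 10.24 17.00
    endloop
  endfacet
  facet normal -0.3834 0.9236 0.0000
    outer loop
      vertex 6.00 12.00 0.00
      vertex 1.76 10.24 0.00
      vertex 1.76 10.24 17.00
    endloop
  endfacet
  facet normal -0.3834 0.9236 0.0000
    outer loop
      vertex 6.00 12.00 0.00
      vertex 1.76 10.24 17.00
      vertex 6.00 12.00 17.00
    endloop
  endfacet
  facet normal -0.9236 0.3834 0.0000
    outer loop
      vertex 1.76 10.24 0.00
      vertex 0.00 6.00 0.00
      vertex 0.00 6.00 17.00
    endloop
  endfacet
  facet normal -0.9236 0.3834 0.0000
    outer loop
      vertex 1.76 10.24 0.00
      vertex 0.00 6.00 17.00
      vertex 1.76 10.24 17.00
    endloop
  endfacet
  facet normal -0.9236 -0.3834 0.0000
    outer loop
      vertex 0.00 6.00 0.00
      vertex 1.76 1.76 0.00
      vertex 1.76 1.76 17.00
    endloop
  endfacet
  facet normal -0.9236 -0.3834 0.0000
    outer loop
      vertex 0.00 6.00 0.00
      vertex 1.76 1.76 17.00
      vertex 0.00 6.00 17.00
    endloop
  endfacet
  facet normal -0.3834 -0.9236 0.0000
    outer loop
      vertex 1.76 1.76 0.00
      vertex 6.00 0.00 0.00
      vertex 6.00 0.00 17.00
    endloop
  endfacet
  facet normal -0.3834 -0.9236 0.0000
    outer loop
      vertex 1.76 1.76 0.00
      vertex 6.00 0.00 17.00
      vertex 1.76 1.76 17.00
    endloop
  endfacet
  facet normal 0.3834 -0.9236 0.0000
    outer loop
      vertex 6.00 0.00 0.00
      vertex 10.24 1.76 0.00
      vertex 10.24 1.76 17.00
    endloop
  endfacet
  facet normal 0.3834 -0.9236 0.0000
    outer loop
      vertex 6.00 0.00 0.00
      vertex 10.24 1.76 17.00
      vertex 6.00 0.00 17.00
    endloop
  endfacet
  facet normal 0.9236 -0.3834 0.0000
    outer loop
      vertex 10.24 1.76 0.00
      vertex 12.00 6.00 0.00
      vertex 12.00 6.00 17.00
    endloop
  endfacet
  facet normal 0.9236 -0.3834 0.0000
    outer loop
      vertex 10.24 1.76 0.00
      vertex 12.00 6.00 17.00
      vertex 10.24 1.76 17.00
    endloop
  endfacet
endsolid part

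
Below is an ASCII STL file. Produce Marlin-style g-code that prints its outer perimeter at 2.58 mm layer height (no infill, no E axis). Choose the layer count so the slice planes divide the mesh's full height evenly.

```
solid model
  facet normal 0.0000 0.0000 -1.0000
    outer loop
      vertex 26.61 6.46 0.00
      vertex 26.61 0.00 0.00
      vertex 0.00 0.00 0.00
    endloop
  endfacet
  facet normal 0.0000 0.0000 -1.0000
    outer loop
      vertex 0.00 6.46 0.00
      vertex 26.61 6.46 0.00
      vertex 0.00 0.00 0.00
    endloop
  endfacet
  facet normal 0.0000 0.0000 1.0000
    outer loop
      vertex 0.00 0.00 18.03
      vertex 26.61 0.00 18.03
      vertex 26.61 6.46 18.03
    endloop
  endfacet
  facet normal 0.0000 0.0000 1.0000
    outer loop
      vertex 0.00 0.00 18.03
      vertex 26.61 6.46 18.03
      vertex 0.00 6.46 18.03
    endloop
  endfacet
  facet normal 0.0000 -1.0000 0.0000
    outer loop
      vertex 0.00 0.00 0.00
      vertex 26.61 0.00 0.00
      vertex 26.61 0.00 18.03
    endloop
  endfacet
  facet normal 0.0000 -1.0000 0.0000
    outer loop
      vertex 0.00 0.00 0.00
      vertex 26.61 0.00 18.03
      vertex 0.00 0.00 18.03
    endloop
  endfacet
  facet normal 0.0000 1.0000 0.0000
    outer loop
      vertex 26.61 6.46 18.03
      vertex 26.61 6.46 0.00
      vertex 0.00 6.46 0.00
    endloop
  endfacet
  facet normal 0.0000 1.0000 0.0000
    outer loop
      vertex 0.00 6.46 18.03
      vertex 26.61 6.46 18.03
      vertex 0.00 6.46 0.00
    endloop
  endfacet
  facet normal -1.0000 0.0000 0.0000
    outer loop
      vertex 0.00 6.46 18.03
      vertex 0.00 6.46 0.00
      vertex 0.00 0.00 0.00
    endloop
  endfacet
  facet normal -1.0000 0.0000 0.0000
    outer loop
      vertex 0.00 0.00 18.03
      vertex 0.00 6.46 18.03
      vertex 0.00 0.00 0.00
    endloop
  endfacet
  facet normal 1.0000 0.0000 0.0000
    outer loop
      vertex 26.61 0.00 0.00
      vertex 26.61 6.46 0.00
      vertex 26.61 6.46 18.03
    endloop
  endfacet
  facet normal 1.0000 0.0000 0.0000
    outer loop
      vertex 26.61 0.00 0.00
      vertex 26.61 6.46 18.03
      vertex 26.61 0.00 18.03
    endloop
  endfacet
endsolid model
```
; perimeter-only toolpath
G21 ; units = mm
G90 ; absolute positioning
G28 ; home
; layer 1
G0 Z2.58
G0 X0.00 Y0.00
G1 X26.61 Y0.00
G1 X26.61 Y6.46
G1 X0.00 Y6.46
G1 X0.00 Y0.00
; layer 2
G0 Z5.15
G0 X0.00 Y0.00
G1 X26.61 Y0.00
G1 X26.61 Y6.46
G1 X0.00 Y6.46
G1 X0.00 Y0.00
; layer 3
G0 Z7.73
G0 X0.00 Y0.00
G1 X26.61 Y0.00
G1 X26.61 Y6.46
G1 X0.00 Y6.46
G1 X0.00 Y0.00
; layer 4
G0 Z10.30
G0 X0.00 Y0.00
G1 X26.61 Y0.00
G1 X26.61 Y6.46
G1 X0.00 Y6.46
G1 X0.00 Y0.00
; layer 5
G0 Z12.88
G0 X0.00 Y0.00
G1 X26.61 Y0.00
G1 X26.61 Y6.46
G1 X0.00 Y6.46
G1 X0.00 Y0.00
; layer 6
G0 Z15.45
G0 X0.00 Y0.00
G1 X26.61 Y0.00
G1 X26.61 Y6.46
G1 X0.00 Y6.46
G1 X0.00 Y0.00
; layer 7
G0 Z18.03
G0 X0.00 Y0.00
G1 X26.61 Y0.00
G1 X26.61 Y6.46
G1 X0.00 Y6.46
G1 X0.00 Y0.00
M2 ; end

The solid is a rectangular box, roughly 26.6 × 6.46 mm footprint and 18 mm tall. Slicing at Δz = 2.58 mm — 7 equal slices spanning the solid's height, so layer i sits at z = i·h/7 — gives 7 non-empty perimeters. Each is a 4-segment closed polygon; G0 lifts to the layer z and rapids to the start vertex, then G1 traces the edges.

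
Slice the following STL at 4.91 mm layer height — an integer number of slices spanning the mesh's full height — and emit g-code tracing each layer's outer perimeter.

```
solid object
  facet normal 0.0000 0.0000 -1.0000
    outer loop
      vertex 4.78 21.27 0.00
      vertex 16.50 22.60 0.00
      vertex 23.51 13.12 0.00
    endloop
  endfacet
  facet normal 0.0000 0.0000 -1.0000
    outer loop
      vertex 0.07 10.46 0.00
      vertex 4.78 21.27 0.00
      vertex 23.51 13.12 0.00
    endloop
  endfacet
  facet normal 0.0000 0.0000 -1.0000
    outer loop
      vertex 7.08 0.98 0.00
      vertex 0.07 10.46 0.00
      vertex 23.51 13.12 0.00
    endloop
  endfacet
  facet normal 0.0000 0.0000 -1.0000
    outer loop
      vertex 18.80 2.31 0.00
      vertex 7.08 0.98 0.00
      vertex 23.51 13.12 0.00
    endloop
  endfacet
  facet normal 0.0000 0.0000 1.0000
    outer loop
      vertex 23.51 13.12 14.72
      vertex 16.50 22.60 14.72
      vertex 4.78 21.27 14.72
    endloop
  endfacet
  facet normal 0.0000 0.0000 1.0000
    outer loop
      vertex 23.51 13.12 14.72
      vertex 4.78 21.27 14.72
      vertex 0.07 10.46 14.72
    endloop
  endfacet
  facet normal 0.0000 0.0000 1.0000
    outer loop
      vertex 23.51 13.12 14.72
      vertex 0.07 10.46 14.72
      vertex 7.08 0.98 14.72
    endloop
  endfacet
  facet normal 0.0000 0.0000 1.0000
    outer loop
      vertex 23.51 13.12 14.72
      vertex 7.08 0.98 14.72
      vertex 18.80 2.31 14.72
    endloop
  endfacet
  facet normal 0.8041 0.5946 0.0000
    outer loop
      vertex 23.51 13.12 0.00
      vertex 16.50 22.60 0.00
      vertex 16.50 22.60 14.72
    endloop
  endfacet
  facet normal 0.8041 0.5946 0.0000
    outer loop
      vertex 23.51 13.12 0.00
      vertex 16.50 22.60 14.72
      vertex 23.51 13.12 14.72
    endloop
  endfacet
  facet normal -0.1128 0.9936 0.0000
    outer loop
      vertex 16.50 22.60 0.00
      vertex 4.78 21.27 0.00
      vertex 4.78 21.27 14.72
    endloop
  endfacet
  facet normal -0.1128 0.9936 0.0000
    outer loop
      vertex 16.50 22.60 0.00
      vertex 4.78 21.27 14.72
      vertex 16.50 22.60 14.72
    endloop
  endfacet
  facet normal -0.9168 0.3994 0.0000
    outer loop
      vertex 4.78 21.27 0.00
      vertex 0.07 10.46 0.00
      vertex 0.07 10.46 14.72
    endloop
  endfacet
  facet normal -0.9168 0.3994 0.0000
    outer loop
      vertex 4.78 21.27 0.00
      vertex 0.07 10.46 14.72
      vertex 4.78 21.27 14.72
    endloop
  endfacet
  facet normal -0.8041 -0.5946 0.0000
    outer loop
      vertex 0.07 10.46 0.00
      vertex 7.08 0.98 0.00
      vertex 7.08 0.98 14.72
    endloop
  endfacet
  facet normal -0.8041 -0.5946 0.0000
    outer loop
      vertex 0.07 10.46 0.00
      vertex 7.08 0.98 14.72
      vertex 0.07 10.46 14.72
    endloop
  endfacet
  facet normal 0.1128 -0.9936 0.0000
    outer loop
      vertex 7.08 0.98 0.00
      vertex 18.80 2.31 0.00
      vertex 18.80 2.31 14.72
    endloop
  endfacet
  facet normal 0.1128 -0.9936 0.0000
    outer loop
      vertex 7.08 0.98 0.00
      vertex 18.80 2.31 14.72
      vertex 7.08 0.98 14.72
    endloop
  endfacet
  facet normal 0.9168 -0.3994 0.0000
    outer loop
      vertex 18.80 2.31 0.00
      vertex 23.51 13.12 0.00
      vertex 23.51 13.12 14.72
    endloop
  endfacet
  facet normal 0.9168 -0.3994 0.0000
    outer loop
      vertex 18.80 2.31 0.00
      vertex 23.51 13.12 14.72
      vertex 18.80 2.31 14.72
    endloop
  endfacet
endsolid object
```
; perimeter-only toolpath
G21 ; units = mm
G90 ; absolute positioning
G28 ; home
; layer 1
G0 Z4.91
G0 X23.51 Y13.12
G1 X16.50 Y22.60
G1 X4.78 Y21.27
G1 X0.07 Y10.46
G1 X7.08 Y0.98
G1 X18.80 Y2.31
G1 X23.51 Y13.12
; layer 2
G0 Z9.81
G0 X23.51 Y13.12
G1 X16.50 Y22.60
G1 X4.78 Y21.27
G1 X0.07 Y10.46
G1 X7.08 Y0.98
G1 X18.80 Y2.31
G1 X23.51 Y13.12
; layer 3
G0 Z14.72
G0 X23.51 Y13.12
G1 X16.50 Y22.60
G1 X4.78 Y21.27
G1 X0.07 Y10.46
G1 X7.08 Y0.98
G1 X18.80 Y2.31
G1 X23.51 Y13.12
M2 ; end

The solid is a regular 6-sided prism (a cylinder approximated with 6 flat sides), circumscribed radius ≈ 11.8 mm, height ≈ 14.7 mm. Slicing at Δz = 4.91 mm — 3 equal slices spanning the solid's height, so layer i sits at z = i·h/3 — gives 3 non-empty perimeters. Each is a 6-segment closed polygon; G0 lifts to the layer z and rapids to the start vertex, then G1 traces the edges.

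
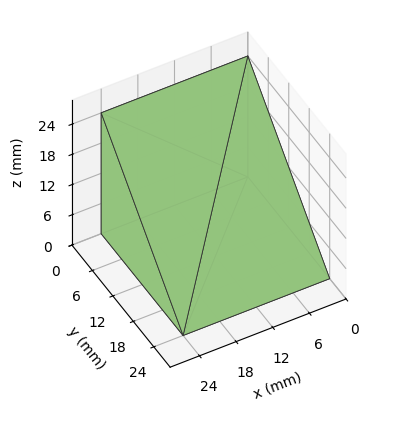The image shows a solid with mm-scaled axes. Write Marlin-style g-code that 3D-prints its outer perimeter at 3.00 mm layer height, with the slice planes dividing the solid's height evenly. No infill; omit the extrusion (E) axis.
Reading the render: the shape is a wedge (ramp): 24 × 24 mm base, rising to 24 mm along the y=0 edge and sloping linearly to z=0 at y=24 (dimensions read to the nearest mm from the axis ticks). For the g-code, the solid's height is divided into equal slices at the stated Δz and each level perimeter traced with G1 moves after a G0 lift.

; perimeter-only toolpath
G21 ; units = mm
G90 ; absolute positioning
G28 ; home
; layer 1
G0 Z3.00
G0 X0.00 Y0.00
G1 X24.00 Y0.00
G1 X24.00 Y21.00
G1 X0.00 Y21.00
G1 X0.00 Y0.00
; layer 2
G0 Z6.00
G0 X0.00 Y0.00
G1 X24.00 Y0.00
G1 X24.00 Y18.00
G1 X0.00 Y18.00
G1 X0.00 Y0.00
; layer 3
G0 Z9.00
G0 X0.00 Y0.00
G1 X24.00 Y0.00
G1 X24.00 Y15.00
G1 X0.00 Y15.00
G1 X0.00 Y0.00
; layer 4
G0 Z12.00
G0 X0.00 Y0.00
G1 X24.00 Y0.00
G1 X24.00 Y12.00
G1 X0.00 Y12.00
G1 X0.00 Y0.00
; layer 5
G0 Z15.00
G0 X0.00 Y0.00
G1 X24.00 Y0.00
G1 X24.00 Y9.00
G1 X0.00 Y9.00
G1 X0.00 Y0.00
; layer 6
G0 Z18.00
G0 X0.00 Y0.00
G1 X24.00 Y0.00
G1 X24.00 Y6.00
G1 X0.00 Y6.00
G1 X0.00 Y0.00
; layer 7
G0 Z21.00
G0 X0.00 Y0.00
G1 X24.00 Y0.00
G1 X24.00 Y3.00
G1 X0.00 Y3.00
G1 X0.00 Y0.00
M2 ; end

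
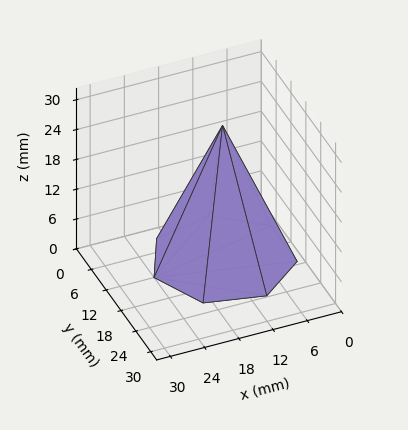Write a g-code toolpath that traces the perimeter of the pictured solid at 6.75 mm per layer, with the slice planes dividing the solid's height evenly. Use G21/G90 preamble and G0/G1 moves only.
Reading the render: the shape is a regular 7-sided pyramid, base circumscribed radius ≈ 12 mm, apex at z ≈ 27 mm (dimensions read to the nearest mm from the axis ticks). For the g-code, the solid's height is divided into equal slices at the stated Δz and each level perimeter traced with G1 moves after a G0 lift.

; perimeter-only toolpath
G21 ; units = mm
G90 ; absolute positioning
G28 ; home
; layer 1
G0 Z6.75
G0 X21.00 Y12.00
G1 X17.61 Y19.04
G1 X10.00 Y20.77
G1 X3.89 Y15.91
G1 X3.89 Y8.09
G1 X10.00 Y3.23
G1 X17.61 Y4.96
G1 X21.00 Y12.00
; layer 2
G0 Z13.50
G0 X18.00 Y12.00
G1 X15.74 Y16.69
G1 X10.66 Y17.85
G1 X6.59 Y14.61
G1 X6.59 Y9.39
G1 X10.66 Y6.15
G1 X15.74 Y7.31
G1 X18.00 Y12.00
; layer 3
G0 Z20.25
G0 X15.00 Y12.00
G1 X13.87 Y14.34
G1 X11.33 Y14.93
G1 X9.30 Y13.30
G1 X9.30 Y10.70
G1 X11.33 Y9.07
G1 X13.87 Y9.65
G1 X15.00 Y12.00
M2 ; end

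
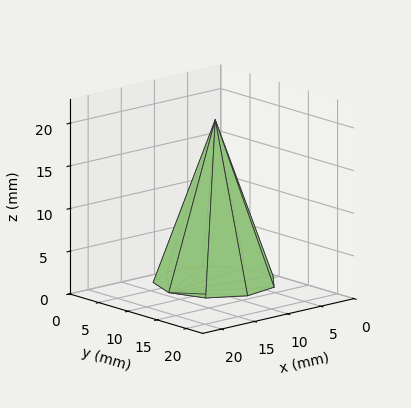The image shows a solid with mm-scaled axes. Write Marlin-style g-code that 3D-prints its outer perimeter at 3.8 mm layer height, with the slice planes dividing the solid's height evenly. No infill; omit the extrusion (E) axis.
Reading the render: the shape is a regular 9-sided pyramid, base circumscribed radius ≈ 7 mm, apex at z ≈ 19 mm (dimensions read to the nearest mm from the axis ticks). For the g-code, the solid's height is divided into equal slices at the stated Δz and each level perimeter traced with G1 moves after a G0 lift.

; perimeter-only toolpath
G21 ; units = mm
G90 ; absolute positioning
G28 ; home
; layer 1
G0 Z3.8
G0 X12.6 Y7.0
G1 X11.3 Y10.6
G1 X8.0 Y12.5
G1 X4.2 Y11.9
G1 X1.7 Y8.9
G1 X1.7 Y5.1
G1 X4.2 Y2.1
G1 X8.0 Y1.5
G1 X11.3 Y3.4
G1 X12.6 Y7.0
; layer 2
G0 Z7.6
G0 X11.2 Y7.0
G1 X10.2 Y9.7
G1 X7.7 Y11.1
G1 X4.9 Y10.7
G1 X3.0 Y8.4
G1 X3.0 Y5.6
G1 X4.9 Y3.3
G1 X7.7 Y2.9
G1 X10.2 Y4.3
G1 X11.2 Y7.0
; layer 3
G0 Z11.4
G0 X9.8 Y7.0
G1 X9.2 Y8.8
G1 X7.5 Y9.8
G1 X5.6 Y9.4
G1 X4.4 Y8.0
G1 X4.4 Y6.0
G1 X5.6 Y4.6
G1 X7.5 Y4.2
G1 X9.2 Y5.2
G1 X9.8 Y7.0
; layer 4
G0 Z15.2
G0 X8.4 Y7.0
G1 X8.1 Y7.9
G1 X7.2 Y8.4
G1 X6.3 Y8.2
G1 X5.7 Y7.5
G1 X5.7 Y6.5
G1 X6.3 Y5.8
G1 X7.2 Y5.6
G1 X8.1 Y6.1
G1 X8.4 Y7.0
M2 ; end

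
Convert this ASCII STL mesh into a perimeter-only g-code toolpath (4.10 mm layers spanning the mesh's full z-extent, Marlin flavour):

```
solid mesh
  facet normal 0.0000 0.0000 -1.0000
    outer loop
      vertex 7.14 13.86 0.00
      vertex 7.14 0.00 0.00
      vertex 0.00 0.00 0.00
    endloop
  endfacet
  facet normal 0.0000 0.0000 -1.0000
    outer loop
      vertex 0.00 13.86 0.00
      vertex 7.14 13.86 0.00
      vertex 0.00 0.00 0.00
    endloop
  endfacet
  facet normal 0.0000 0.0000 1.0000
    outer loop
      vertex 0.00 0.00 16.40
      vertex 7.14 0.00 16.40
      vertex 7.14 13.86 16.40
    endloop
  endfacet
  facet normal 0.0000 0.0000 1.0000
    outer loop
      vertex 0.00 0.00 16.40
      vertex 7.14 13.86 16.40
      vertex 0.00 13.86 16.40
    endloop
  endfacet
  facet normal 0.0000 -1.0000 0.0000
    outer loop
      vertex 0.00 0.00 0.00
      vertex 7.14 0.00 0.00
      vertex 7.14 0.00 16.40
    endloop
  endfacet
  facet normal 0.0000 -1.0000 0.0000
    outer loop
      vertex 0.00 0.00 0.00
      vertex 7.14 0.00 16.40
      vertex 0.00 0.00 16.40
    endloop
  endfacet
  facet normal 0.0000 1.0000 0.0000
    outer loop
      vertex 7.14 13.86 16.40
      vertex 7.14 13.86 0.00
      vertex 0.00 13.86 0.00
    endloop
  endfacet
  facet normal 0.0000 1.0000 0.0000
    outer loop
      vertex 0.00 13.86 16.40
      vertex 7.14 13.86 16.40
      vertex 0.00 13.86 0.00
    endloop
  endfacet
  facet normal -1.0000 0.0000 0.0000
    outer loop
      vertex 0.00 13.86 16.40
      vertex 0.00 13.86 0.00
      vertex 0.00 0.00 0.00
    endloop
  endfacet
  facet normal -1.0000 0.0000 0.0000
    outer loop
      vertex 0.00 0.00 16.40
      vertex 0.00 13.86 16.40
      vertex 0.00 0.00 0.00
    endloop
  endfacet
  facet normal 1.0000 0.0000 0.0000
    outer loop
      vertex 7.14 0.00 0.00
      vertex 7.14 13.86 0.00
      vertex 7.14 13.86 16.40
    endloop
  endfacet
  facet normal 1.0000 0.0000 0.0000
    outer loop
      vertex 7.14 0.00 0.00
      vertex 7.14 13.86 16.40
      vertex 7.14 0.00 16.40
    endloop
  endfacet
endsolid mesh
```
; perimeter-only toolpath
G21 ; units = mm
G90 ; absolute positioning
G28 ; home
; layer 1
G0 Z4.10
G0 X0.00 Y0.00
G1 X7.14 Y0.00
G1 X7.14 Y13.86
G1 X0.00 Y13.86
G1 X0.00 Y0.00
; layer 2
G0 Z8.20
G0 X0.00 Y0.00
G1 X7.14 Y0.00
G1 X7.14 Y13.86
G1 X0.00 Y13.86
G1 X0.00 Y0.00
; layer 3
G0 Z12.30
G0 X0.00 Y0.00
G1 X7.14 Y0.00
G1 X7.14 Y13.86
G1 X0.00 Y13.86
G1 X0.00 Y0.00
; layer 4
G0 Z16.40
G0 X0.00 Y0.00
G1 X7.14 Y0.00
G1 X7.14 Y13.86
G1 X0.00 Y13.86
G1 X0.00 Y0.00
M2 ; end

The solid is a rectangular box, roughly 7.14 × 13.9 mm footprint and 16.4 mm tall. Slicing at Δz = 4.10 mm — 4 equal slices spanning the solid's height, so layer i sits at z = i·h/4 — gives 4 non-empty perimeters. Each is a 4-segment closed polygon; G0 lifts to the layer z and rapids to the start vertex, then G1 traces the edges.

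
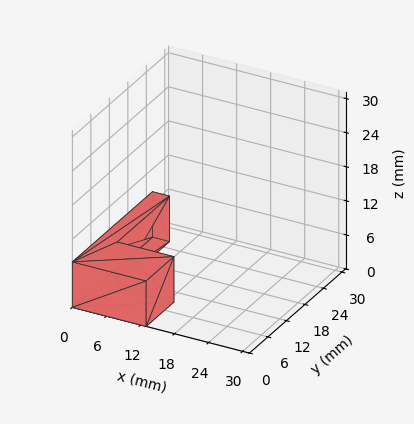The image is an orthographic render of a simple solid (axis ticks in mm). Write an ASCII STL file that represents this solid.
Reading the render: the shape is an L-shaped prism: outer 13 × 26 mm, arm thicknesses ≈ 9 mm (horizontal) and 3 mm (vertical), extruded 8 mm in z (dimensions read to the nearest mm from the axis ticks). For the STL, each face is triangulated and given an outward normal.

solid part
  facet normal 0.0000 0.0000 -1.0000
    outer loop
      vertex 13.000 9.000 0.000
      vertex 13.000 0.000 0.000
      vertex 0.000 0.000 0.000
    endloop
  endfacet
  facet normal 0.0000 0.0000 -1.0000
    outer loop
      vertex 3.000 9.000 0.000
      vertex 13.000 9.000 0.000
      vertex 0.000 0.000 0.000
    endloop
  endfacet
  facet normal 0.0000 0.0000 -1.0000
    outer loop
      vertex 3.000 26.000 0.000
      vertex 3.000 9.000 0.000
      vertex 0.000 0.000 0.000
    endloop
  endfacet
  facet normal 0.0000 0.0000 -1.0000
    outer loop
      vertex 0.000 26.000 0.000
      vertex 3.000 26.000 0.000
      vertex 0.000 0.000 0.000
    endloop
  endfacet
  facet normal 0.0000 0.0000 1.0000
    outer loop
      vertex 0.000 0.000 8.000
      vertex 13.000 0.000 8.000
      vertex 13.000 9.000 8.000
    endloop
  endfacet
  facet normal 0.0000 0.0000 1.0000
    outer loop
      vertex 0.000 0.000 8.000
      vertex 13.000 9.000 8.000
      vertex 3.000 9.000 8.000
    endloop
  endfacet
  facet normal 0.0000 0.0000 1.0000
    outer loop
      vertex 0.000 0.000 8.000
      vertex 3.000 9.000 8.000
      vertex 3.000 26.000 8.000
    endloop
  endfacet
  facet normal 0.0000 0.0000 1.0000
    outer loop
      vertex 0.000 0.000 8.000
      vertex 3.000 26.000 8.000
      vertex 0.000 26.000 8.000
    endloop
  endfacet
  facet normal 0.0000 -1.0000 0.0000
    outer loop
      vertex 0.000 0.000 0.000
      vertex 13.000 0.000 0.000
      vertex 13.000 0.000 8.000
    endloop
  endfacet
  facet normal 0.0000 -1.0000 0.0000
    outer loop
      vertex 0.000 0.000 0.000
      vertex 13.000 0.000 8.000
      vertex 0.000 0.000 8.000
    endloop
  endfacet
  facet normal 1.0000 0.0000 0.0000
    outer loop
      vertex 13.000 0.000 0.000
      vertex 13.000 9.000 0.000
      vertex 13.000 9.000 8.000
    endloop
  endfacet
  facet normal 1.0000 0.0000 0.0000
    outer loop
      vertex 13.000 0.000 0.000
      vertex 13.000 9.000 8.000
      vertex 13.000 0.000 8.000
    endloop
  endfacet
  facet normal 0.0000 1.0000 0.0000
    outer loop
      vertex 13.000 9.000 0.000
      vertex 3.000 9.000 0.000
      vertex 3.000 9.000 8.000
    endloop
  endfacet
  facet normal 0.0000 1.0000 0.0000
    outer loop
      vertex 13.000 9.000 0.000
      vertex 3.000 9.000 8.000
      vertex 13.000 9.000 8.000
    endloop
  endfacet
  facet normal 1.0000 0.0000 0.0000
    outer loop
      vertex 3.000 9.000 0.000
      vertex 3.000 26.000 0.000
      vertex 3.000 26.000 8.000
    endloop
  endfacet
  facet normal 1.0000 0.0000 0.0000
    outer loop
      vertex 3.000 9.000 0.000
      vertex 3.000 26.000 8.000
      vertex 3.000 9.000 8.000
    endloop
  endfacet
  facet normal 0.0000 1.0000 0.0000
    outer loop
      vertex 3.000 26.000 0.000
      vertex 0.000 26.000 0.000
      vertex 0.000 26.000 8.000
    endloop
  endfacet
  facet normal 0.0000 1.0000 0.0000
    outer loop
      vertex 3.000 26.000 0.000
      vertex 0.000 26.000 8.000
      vertex 3.000 26.000 8.000
    endloop
  endfacet
  facet normal -1.0000 0.0000 0.0000
    outer loop
      vertex 0.000 26.000 0.000
      vertex 0.000 0.000 0.000
      vertex 0.000 0.000 8.000
    endloop
  endfacet
  facet normal -1.0000 0.0000 0.0000
    outer loop
      vertex 0.000 26.000 0.000
      vertex 0.000 0.000 8.000
      vertex 0.000 26.000 8.000
    endloop
  endfacet
endsolid part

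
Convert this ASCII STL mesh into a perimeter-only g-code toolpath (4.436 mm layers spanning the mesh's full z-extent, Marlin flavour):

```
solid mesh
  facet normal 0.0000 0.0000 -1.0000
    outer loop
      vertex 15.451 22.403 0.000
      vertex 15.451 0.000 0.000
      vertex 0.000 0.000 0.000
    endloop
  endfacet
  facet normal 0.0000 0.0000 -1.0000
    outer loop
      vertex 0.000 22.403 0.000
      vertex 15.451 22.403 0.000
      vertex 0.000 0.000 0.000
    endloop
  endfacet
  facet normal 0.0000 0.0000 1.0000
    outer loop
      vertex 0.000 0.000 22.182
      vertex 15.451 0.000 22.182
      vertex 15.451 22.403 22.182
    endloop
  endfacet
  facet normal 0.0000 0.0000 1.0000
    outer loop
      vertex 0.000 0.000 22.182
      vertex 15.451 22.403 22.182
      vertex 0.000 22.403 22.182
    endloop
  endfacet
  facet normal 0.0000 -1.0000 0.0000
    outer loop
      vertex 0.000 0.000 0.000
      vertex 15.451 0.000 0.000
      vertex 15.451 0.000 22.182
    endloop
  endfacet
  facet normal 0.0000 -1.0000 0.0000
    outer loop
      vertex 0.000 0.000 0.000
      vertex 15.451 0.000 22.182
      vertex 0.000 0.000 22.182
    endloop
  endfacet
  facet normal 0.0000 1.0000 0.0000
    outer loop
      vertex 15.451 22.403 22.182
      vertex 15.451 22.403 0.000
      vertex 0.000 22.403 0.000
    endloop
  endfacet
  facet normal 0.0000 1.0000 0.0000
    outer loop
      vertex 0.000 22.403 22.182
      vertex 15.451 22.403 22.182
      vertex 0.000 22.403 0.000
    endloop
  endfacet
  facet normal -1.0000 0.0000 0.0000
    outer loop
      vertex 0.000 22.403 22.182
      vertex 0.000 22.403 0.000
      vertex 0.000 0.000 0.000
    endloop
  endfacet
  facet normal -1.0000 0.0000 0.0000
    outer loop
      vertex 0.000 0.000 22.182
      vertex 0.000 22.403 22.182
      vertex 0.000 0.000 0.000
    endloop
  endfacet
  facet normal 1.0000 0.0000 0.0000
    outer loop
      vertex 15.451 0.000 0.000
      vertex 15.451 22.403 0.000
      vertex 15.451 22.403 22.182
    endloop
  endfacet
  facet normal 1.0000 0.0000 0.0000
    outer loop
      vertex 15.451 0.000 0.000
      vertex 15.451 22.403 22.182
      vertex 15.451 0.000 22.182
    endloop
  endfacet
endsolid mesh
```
; perimeter-only toolpath
G21 ; units = mm
G90 ; absolute positioning
G28 ; home
; layer 1
G0 Z4.436
G0 X0.000 Y0.000
G1 X15.451 Y0.000
G1 X15.451 Y22.403
G1 X0.000 Y22.403
G1 X0.000 Y0.000
; layer 2
G0 Z8.873
G0 X0.000 Y0.000
G1 X15.451 Y0.000
G1 X15.451 Y22.403
G1 X0.000 Y22.403
G1 X0.000 Y0.000
; layer 3
G0 Z13.309
G0 X0.000 Y0.000
G1 X15.451 Y0.000
G1 X15.451 Y22.403
G1 X0.000 Y22.403
G1 X0.000 Y0.000
; layer 4
G0 Z17.746
G0 X0.000 Y0.000
G1 X15.451 Y0.000
G1 X15.451 Y22.403
G1 X0.000 Y22.403
G1 X0.000 Y0.000
; layer 5
G0 Z22.182
G0 X0.000 Y0.000
G1 X15.451 Y0.000
G1 X15.451 Y22.403
G1 X0.000 Y22.403
G1 X0.000 Y0.000
M2 ; end

The solid is a rectangular box, roughly 15.5 × 22.4 mm footprint and 22.2 mm tall. Slicing at Δz = 4.436 mm — 5 equal slices spanning the solid's height, so layer i sits at z = i·h/5 — gives 5 non-empty perimeters. Each is a 4-segment closed polygon; G0 lifts to the layer z and rapids to the start vertex, then G1 traces the edges.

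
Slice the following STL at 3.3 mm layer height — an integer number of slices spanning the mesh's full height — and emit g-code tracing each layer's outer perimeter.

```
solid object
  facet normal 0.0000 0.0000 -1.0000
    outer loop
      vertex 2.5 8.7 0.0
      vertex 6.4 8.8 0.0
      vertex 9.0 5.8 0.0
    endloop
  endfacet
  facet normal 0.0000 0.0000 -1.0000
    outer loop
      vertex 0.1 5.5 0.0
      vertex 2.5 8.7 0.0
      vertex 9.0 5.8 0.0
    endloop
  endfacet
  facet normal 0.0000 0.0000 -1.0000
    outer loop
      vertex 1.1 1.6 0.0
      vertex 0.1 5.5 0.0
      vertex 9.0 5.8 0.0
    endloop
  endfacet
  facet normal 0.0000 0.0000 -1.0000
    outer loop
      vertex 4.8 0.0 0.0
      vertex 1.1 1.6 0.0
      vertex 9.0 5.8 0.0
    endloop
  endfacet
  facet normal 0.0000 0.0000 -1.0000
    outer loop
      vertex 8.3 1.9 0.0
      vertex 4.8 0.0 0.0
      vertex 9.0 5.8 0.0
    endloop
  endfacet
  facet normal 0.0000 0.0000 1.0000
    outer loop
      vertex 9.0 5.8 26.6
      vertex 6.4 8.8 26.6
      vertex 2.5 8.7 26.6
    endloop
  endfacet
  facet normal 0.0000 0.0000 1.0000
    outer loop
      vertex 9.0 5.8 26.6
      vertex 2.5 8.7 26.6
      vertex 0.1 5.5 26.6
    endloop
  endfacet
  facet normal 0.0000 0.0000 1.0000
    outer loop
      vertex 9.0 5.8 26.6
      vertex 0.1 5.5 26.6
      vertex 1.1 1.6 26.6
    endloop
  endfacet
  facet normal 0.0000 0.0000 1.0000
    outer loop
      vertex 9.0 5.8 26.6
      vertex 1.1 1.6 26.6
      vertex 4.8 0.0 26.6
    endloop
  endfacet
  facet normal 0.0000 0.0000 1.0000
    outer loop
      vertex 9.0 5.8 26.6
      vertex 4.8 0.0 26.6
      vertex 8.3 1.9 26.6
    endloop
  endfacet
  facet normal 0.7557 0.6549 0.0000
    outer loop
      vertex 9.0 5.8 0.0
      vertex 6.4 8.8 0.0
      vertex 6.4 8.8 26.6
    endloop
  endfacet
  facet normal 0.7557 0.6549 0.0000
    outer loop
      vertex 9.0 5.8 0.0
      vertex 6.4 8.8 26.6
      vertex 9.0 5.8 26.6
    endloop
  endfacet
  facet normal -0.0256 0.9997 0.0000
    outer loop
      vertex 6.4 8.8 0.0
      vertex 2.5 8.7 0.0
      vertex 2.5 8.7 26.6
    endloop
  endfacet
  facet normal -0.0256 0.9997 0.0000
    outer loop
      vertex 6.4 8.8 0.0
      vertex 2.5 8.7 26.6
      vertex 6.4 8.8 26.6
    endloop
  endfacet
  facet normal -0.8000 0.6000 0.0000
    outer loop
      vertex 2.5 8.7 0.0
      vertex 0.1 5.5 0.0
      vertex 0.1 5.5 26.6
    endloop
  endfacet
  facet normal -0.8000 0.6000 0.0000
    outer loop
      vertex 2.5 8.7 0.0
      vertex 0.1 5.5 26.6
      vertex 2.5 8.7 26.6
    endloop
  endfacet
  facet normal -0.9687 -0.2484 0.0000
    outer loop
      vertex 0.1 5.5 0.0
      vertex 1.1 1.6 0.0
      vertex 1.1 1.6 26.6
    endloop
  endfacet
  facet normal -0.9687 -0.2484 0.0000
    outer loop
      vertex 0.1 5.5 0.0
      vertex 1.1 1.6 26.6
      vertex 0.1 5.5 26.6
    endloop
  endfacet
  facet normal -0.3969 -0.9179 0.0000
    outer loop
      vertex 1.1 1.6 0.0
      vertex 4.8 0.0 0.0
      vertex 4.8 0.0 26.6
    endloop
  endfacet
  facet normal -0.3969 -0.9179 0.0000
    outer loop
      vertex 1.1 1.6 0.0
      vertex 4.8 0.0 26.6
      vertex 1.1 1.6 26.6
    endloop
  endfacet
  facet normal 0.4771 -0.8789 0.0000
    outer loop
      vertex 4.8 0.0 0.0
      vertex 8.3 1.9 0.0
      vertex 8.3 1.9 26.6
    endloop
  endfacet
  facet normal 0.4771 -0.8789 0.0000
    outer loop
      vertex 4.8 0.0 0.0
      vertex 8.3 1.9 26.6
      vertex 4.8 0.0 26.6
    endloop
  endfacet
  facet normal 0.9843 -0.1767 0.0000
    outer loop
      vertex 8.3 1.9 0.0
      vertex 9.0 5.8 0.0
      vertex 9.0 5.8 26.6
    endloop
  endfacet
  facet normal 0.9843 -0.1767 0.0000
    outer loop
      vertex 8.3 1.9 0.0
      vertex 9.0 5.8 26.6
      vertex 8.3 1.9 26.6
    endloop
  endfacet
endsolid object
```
; perimeter-only toolpath
G21 ; units = mm
G90 ; absolute positioning
G28 ; home
; layer 1
G0 Z3.3
G0 X9.0 Y5.8
G1 X6.4 Y8.8
G1 X2.5 Y8.7
G1 X0.1 Y5.5
G1 X1.1 Y1.6
G1 X4.8 Y0.0
G1 X8.3 Y1.9
G1 X9.0 Y5.8
; layer 2
G0 Z6.7
G0 X9.0 Y5.8
G1 X6.4 Y8.8
G1 X2.5 Y8.7
G1 X0.1 Y5.5
G1 X1.1 Y1.6
G1 X4.8 Y0.0
G1 X8.3 Y1.9
G1 X9.0 Y5.8
; layer 3
G0 Z10.0
G0 X9.0 Y5.8
G1 X6.4 Y8.8
G1 X2.5 Y8.7
G1 X0.1 Y5.5
G1 X1.1 Y1.6
G1 X4.8 Y0.0
G1 X8.3 Y1.9
G1 X9.0 Y5.8
; layer 4
G0 Z13.3
G0 X9.0 Y5.8
G1 X6.4 Y8.8
G1 X2.5 Y8.7
G1 X0.1 Y5.5
G1 X1.1 Y1.6
G1 X4.8 Y0.0
G1 X8.3 Y1.9
G1 X9.0 Y5.8
; layer 5
G0 Z16.6
G0 X9.0 Y5.8
G1 X6.4 Y8.8
G1 X2.5 Y8.7
G1 X0.1 Y5.5
G1 X1.1 Y1.6
G1 X4.8 Y0.0
G1 X8.3 Y1.9
G1 X9.0 Y5.8
; layer 6
G0 Z20.0
G0 X9.0 Y5.8
G1 X6.4 Y8.8
G1 X2.5 Y8.7
G1 X0.1 Y5.5
G1 X1.1 Y1.6
G1 X4.8 Y0.0
G1 X8.3 Y1.9
G1 X9.0 Y5.8
; layer 7
G0 Z23.3
G0 X9.0 Y5.8
G1 X6.4 Y8.8
G1 X2.5 Y8.7
G1 X0.1 Y5.5
G1 X1.1 Y1.6
G1 X4.8 Y0.0
G1 X8.3 Y1.9
G1 X9.0 Y5.8
; layer 8
G0 Z26.6
G0 X9.0 Y5.8
G1 X6.4 Y8.8
G1 X2.5 Y8.7
G1 X0.1 Y5.5
G1 X1.1 Y1.6
G1 X4.8 Y0.0
G1 X8.3 Y1.9
G1 X9.0 Y5.8
M2 ; end

The solid is a regular 7-sided prism (a cylinder approximated with 7 flat sides), circumscribed radius ≈ 4.6 mm, height ≈ 26.6 mm. Slicing at Δz = 3.3 mm — 8 equal slices spanning the solid's height, so layer i sits at z = i·h/8 — gives 8 non-empty perimeters. Each is a 7-segment closed polygon; G0 lifts to the layer z and rapids to the start vertex, then G1 traces the edges.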